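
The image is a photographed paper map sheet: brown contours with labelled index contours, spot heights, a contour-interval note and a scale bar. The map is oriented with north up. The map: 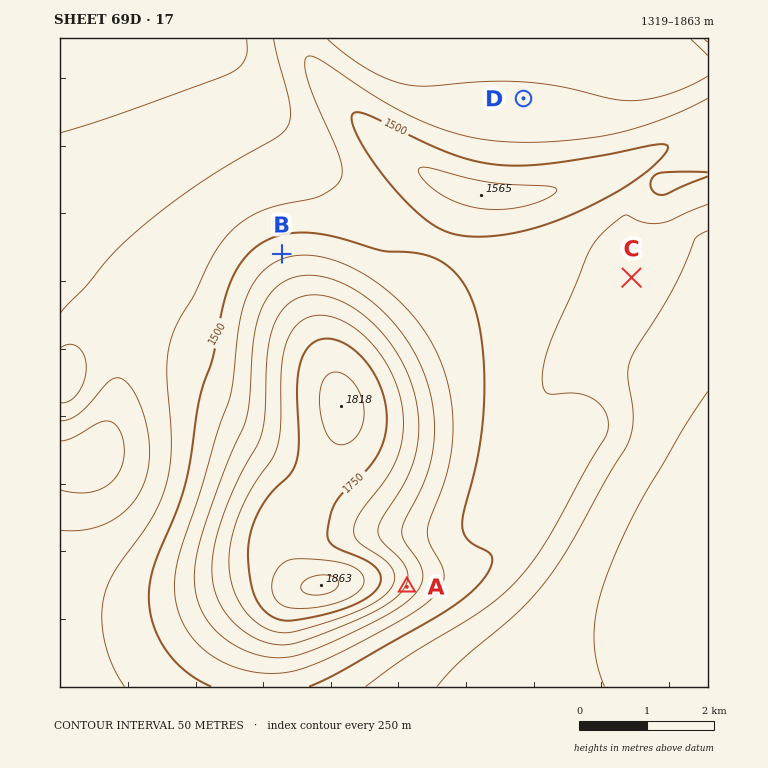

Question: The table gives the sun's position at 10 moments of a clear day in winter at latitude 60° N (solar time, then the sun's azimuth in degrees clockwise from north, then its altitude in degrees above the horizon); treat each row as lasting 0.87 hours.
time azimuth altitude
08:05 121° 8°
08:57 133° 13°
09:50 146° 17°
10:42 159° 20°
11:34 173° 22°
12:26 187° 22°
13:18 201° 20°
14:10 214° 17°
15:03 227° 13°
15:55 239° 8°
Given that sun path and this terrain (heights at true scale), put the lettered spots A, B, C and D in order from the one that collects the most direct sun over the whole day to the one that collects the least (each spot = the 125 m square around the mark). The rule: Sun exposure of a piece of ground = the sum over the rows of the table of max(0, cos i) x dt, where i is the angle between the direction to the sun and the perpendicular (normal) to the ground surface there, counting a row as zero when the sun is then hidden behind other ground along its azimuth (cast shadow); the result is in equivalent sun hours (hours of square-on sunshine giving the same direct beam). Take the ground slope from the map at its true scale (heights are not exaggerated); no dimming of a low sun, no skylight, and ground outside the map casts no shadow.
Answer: A > C > D > B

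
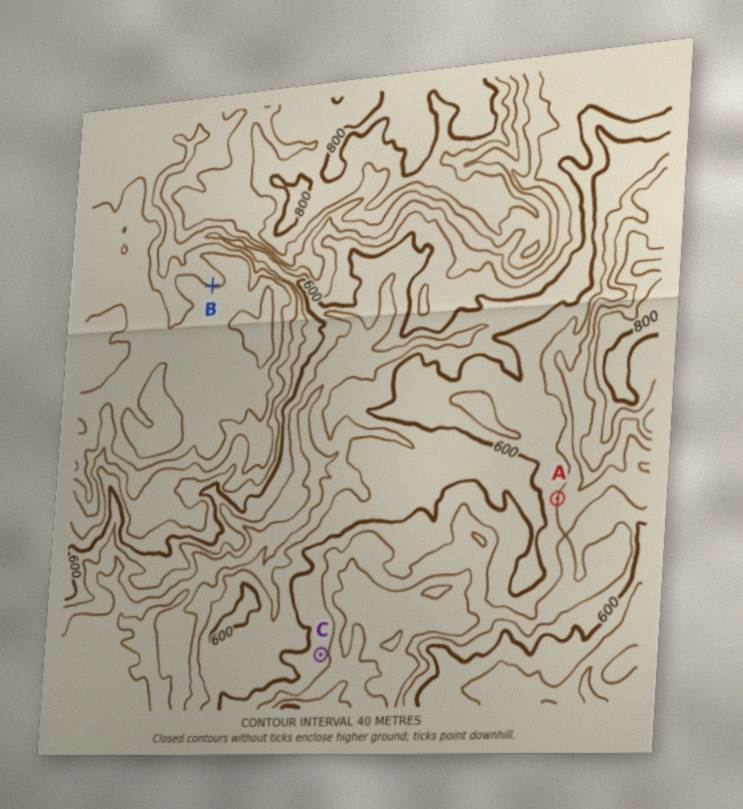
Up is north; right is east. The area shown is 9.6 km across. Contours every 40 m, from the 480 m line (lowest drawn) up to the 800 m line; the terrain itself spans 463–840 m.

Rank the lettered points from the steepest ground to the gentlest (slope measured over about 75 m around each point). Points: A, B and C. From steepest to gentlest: A C B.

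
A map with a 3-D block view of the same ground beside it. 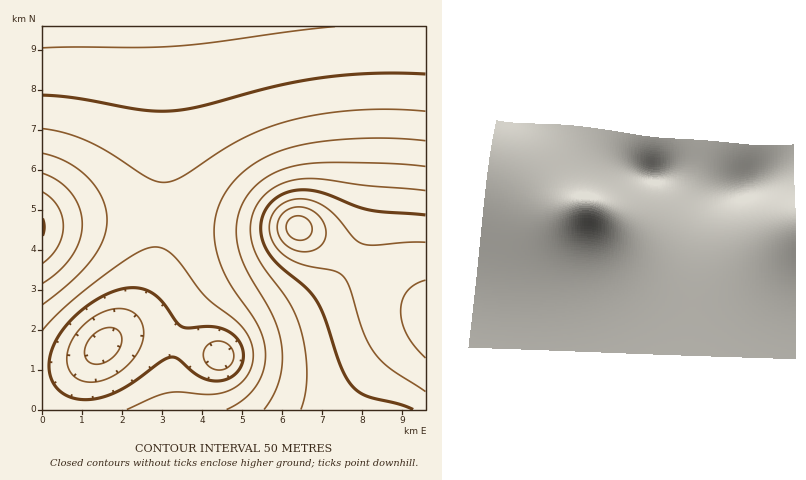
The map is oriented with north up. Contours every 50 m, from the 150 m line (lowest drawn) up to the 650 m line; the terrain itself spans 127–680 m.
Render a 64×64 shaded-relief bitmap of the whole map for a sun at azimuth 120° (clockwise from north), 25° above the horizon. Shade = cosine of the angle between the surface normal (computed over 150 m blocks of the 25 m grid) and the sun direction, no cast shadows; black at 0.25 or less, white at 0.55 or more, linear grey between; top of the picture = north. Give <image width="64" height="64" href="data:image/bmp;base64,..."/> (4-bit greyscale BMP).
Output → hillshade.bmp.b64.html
<image width="64" height="64" href="data:image/bmp;base64,Qk12CAAAAAAAAHYAAAAoAAAAQAAAAEAAAAABAAQAAAAAAAAIAAATCwAAEwsAABAAAAAAAAAAAAAAABEREQAiIiIAMzMzAERERABVVVUAZmZmAHd3dwCIiIgAmZmZAKqqqgC7u7sAzMzMAN3d3QDu7u4A////AJmId2ZlVVVWZmZ3d3ZmVVVEVVVWZmZ3d4iJmZqqqZmYmZiHdmVVVVVmZnd3d2ZVREREVVVmZnd3iIiZmZmZmYiqmYd2VVRFVVZmd3d3ZlVDMzREVVZmZ3d4iImZmZmZiKqpmHZVRERFVWZ3d3d2VDMiM0RFVmZnd3iIiZmZmZmIu6qYdlVERERVZnd4iHZUIhEiNEVVZmZ3d4iIiZmZmIi7u6mHZUMzREVmd4iIh2QhABIzRFVmZnd3iIiIiZiIiMzMuphlQzM0RVZ3iZmYdCAAASNEVWZmd3d4iIiIiIiI3dzLqXZUMzNFVneJq7qWMAABI0RVZmZnd3eIiIiIiIjd3dy6l1QzM0VWeJq7zLhSAAEjRFVWZmd3d3eIiIiIiN3u7duoZUMzRVZ4mrzdynMREiNEVWZmZ3d3d3iIiIiI7u7+7bqGVERFVniavN3bhTIiNEVVZmZmd3d3d3iIiIju7//+y5dlREVWeJq83duXVDNERVVmZmZ3d3d3d3iIiO7v//7cqXZVVWZ4iavMy5hlREVVVmZmZnd3d3d3d4iI7u///+3Kh2ZmZniJqru6mHZVVVVmZmZmd3d3d3d3d4ju7///7suod2ZneImaqqqYdmZVZmZmZmd3d3d3d3d3iN7v///+3KmId3d4iJmZmYh3ZmZmZmZmd3d3d3d3d3d33u7//+7cupiHd3iIiZmYiHdmZmZmZnd3d3d3d3d3d3fe7u//7tzLqYiIiIiIiIiHd2ZmZmZ3d3d3d3d3d3d3d93u7u7u3cuqmIiIiIiIiHd3ZmZmd3d3d3d3d3d3d3d33e7u7u7dy7qZiIiIiIiHd3dmZmd3d3d3d3d3d3d3d3fd7u7u7d3LuqmYiIiIh3d3dmZmZ3d4iIiIh3d3d3d3d93u7u7d3Mu6qZmIiIh3d3dmZmZnd4iIiIiIh3d3d3d33u7u7t3cy7qqmYiIh3d3dmZmZmd4iZmZmIiId3d3d3fu7u7t3dzLuqqZmIiHd3dmZmZmZ3iZqqqZmIiHd3d3d+7u7u3dzMu6qpmYiId3dmZlVVZneJq7uqmZiId3d3d37u7u3d3My7qqmZiIh3d2ZlVVVVZ5q8zLupmIiHd3d3fu7u7d3My7uqqZmIiHd2ZlVUREVXms3dy7qZiId3d3d97u7d3czLu6qpmYiId3ZmVUQzM0aLzu7cupmIh3d3d33d7d3czMu7qqmZiId3dmVUQyISNXre7ty6mYiHd3d3fd3d3dzMu7qqmZmIh3dmZVQyEQATac7u3LqZiId3d3d83d3dzMu7uqqZmYiHd2ZVRDIQAAFHvd3cupmIh3d3d3zMzMzMu7uqqpmZiId3ZlVDMQAAACWLzMuqmYiHd3d3e7zMzMu7uqqpmZiIh3dmVUMhAAAAA2mruqmYiHd3d3d6u7u7u7u6qqmZmIiHd2ZVQzIAAAACV4mZmYiHd3d3d3qru7u7uqqqmZmYiId3ZlVEMhAAAAJGeIiIiHd3d3d3eaqqu7qqqqqZmYiIh3dmZUQyIQAAEkVneIiHd3d3d3d5maqqqqqqqZmZiIiHd2ZlVEMiEREjRWZ3d3d3d3d3d3iZmqqqqqmZmZmIiId3ZmVUQzIiIiNFVmd3d3d3d3d3eImZmaqpmZmZmIiIh3d2ZlVEQzMzNEVWZnd3d3d3d3d4iJmZmZmZmZmYiIiHd3ZmVVREQzREVVZmZ3d3d3d3d3iIiZmZmZmZmYiIiId3d2ZlVVREREVVZmZnd3d3d3d3d4iImZmZmZmYiIiIh3d3ZmZVVVVVVVVmZmZ3d3d3d3d3iIiJmZmZmYiIiIiHd3d2ZmZVVVVVVmZmZnd3d3d3d3eIiIiJmZmYiIiIiId3d3dmZmZlVWZmZmZmd3d3d3d3d4iIiIiIiIiIiIiIh3d3d3ZmZmZmZmZmZmd3d3d3d3d3eIiIiIiIiIiIiIiId3d3d2ZmZmZmZmZmd3d3d3d3d3d4iIiIiIiIiIiIiIh3d3d3dmZmZmZmZmd3d3d3d3d3d3iIiIiIiIiIiIiIiHd3d3d3d2ZmZmZ3d3d3d3d3d3d3iIiIiIiIiIiIiIiIh3d3d3d3d3d3d3d3d3d3d3d3d3eIiIiIiIiIiIiIiIiHd3d3d3d3d3d3d3d3d3d3d3d3d4iIiIiIiIiIiIiIiIh3d3d3d3d3d3d3d3d3d3d3d3d4iIiIiIiIiIiIiIiIiId3d3d3d3d3d3d3d3d3d3d3d3iIiIiIiIiIiIiIiIiIh3d3d3d3d3d3d3d3d3d3d3d3iIiIiIiIiIiIiIiIiIiId3d3d3d3d3d3d3d3d3d3d3iIiIiIiIiIiIiIiIiIiIiId3d3d3d3d3d3d3d3d3d4iIiIiIiIiIiIiIiIiIiIiIiHd3d3d3d3d3d3d3d3d4iIiIiIiIiIiIiIiIiIiIiIiIiHd3d3d3d3d3d3d3eIiIiIiIiIiIiIiIiIiIiIiIiIiIiHd3d3d3d3d3d4iIiIiIiIiIiIiIiIiIiIiIiIiIiIiIiId3d3d3d4iIiIiIiIiIiIiIiIiIiIiIiIiIiIiIiIiIiIiIiIiIiIiIiIiIiIiIiIiIiIiIiIiIiIiIiIiIiIiIiIiIiIiIiIiIiIiIiIiIiIiIiIiIiIiIiIiIiIiIiIiIiIiIiIiIiIiIiIiIiIiIiIiIiIiIiIiIiIiIiIiIiIiIiIiIiIiIiIiIiIiIiIiIiIiIiIiIiIiIiIiIiIiIiIiIiIiIiIiIiIiI"/>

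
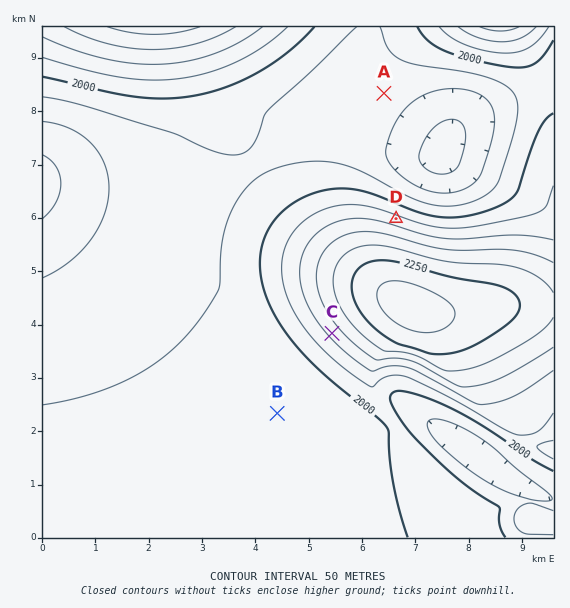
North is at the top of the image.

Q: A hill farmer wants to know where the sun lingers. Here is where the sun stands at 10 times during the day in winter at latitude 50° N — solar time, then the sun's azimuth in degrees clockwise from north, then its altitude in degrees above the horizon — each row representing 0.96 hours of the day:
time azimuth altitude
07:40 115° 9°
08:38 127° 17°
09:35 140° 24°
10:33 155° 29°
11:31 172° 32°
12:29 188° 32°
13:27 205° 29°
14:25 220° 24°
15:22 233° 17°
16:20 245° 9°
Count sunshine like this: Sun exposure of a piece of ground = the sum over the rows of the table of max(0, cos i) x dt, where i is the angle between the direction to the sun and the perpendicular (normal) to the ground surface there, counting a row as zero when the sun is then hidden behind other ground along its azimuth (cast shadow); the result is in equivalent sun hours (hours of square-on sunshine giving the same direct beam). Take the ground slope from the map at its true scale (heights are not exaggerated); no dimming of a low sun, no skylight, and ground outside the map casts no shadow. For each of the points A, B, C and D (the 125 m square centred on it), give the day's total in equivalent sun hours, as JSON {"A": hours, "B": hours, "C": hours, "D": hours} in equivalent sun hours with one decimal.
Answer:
{"A": 3.8, "B": 3.6, "C": 4.4, "D": 2.0}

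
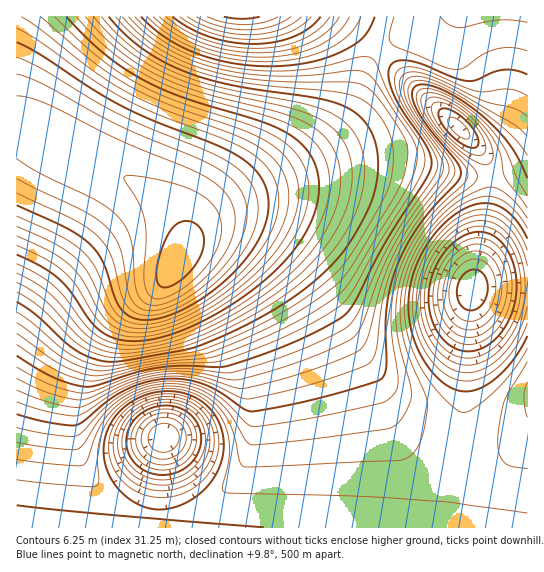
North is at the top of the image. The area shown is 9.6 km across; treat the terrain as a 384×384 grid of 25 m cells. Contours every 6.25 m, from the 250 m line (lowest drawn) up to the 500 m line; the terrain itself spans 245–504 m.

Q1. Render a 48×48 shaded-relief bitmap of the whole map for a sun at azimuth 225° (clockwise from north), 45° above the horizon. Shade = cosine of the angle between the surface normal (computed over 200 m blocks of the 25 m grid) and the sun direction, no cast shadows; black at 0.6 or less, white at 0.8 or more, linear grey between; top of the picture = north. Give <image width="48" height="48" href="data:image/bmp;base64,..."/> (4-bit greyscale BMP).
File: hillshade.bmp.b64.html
<image width="48" height="48" href="data:image/bmp;base64,Qk32BAAAAAAAAHYAAAAoAAAAMAAAADAAAAABAAQAAAAAAIAEAAATCwAAEwsAABAAAAAAAAAAAAAAABEREQAiIiIAMzMzAERERABVVVUAZmZmAHd3dwCIiIgAmZmZAKqqqgC7u7sAzMzMAN3d3QDu7u4A////AIiIiIiIiIiIiIiIiIiIiIiIiIiIiIiIiImZiIiIiIiIiIiIiIiIiIiIiIiIiIiIiJmZmZmId3d3iIiIiIiIiIiIiIiIiIiIiJmZmZiHZmZneIiIiIiIiIiIiIiIiIiIiJmZmYh2VVVneImZiIiIiIiIiIiIiIiIiJmZmYdlVVVniJmZmYiIiIiIiIiIiIiIiJmZmYdlRVZ4iZmZmZmIiIiIiIiIiIiIiJmZmYZlVWeJmqqpmZmYiIiIiIiIiIiIiJmZmYdlZniaq7upmZmZiIiIiIiIiIiIiJmZmYd2Z4mrvMu6mZmZmIiIiIiIiIiIiZmZmYh3iJq8zMy6mZmZmYiIiIiIiIiImZqqqpmImavM3cy6mZmZmYiIiId3d4iImaqqqqmZmrzN3cypmZmZmZiIiHd3d3iIiaqqqqqqq7zd3cupmZmZmZiIh3ZmZneIiaqqqqqqu8zMzLqZmZmZmZiIh2ZmZnd4iaqqq7u7u7zMu6mZmZmZmZiIdmVVVmd4iaqqq7u7u7u7qpmZmZmZmYiHdlVVVmd4iaqqq7u7u7uqqZmZmZmZmYiHZlVVVmeImaqqq7u7u7qqqZmZmZmZmIh3ZVVVVmeImaqqq7u7u7qqmZmZmZmZiIh3ZVVVVneJmqqqqqu7u6qpmZmZmZmYiIh3ZVVVZniZqqqqqqqqqqmZmZmZmYiIiIh3ZVVVZ3iaqqqqqqqqqpmZiIiIiIiIiId3ZlVWZ4maq6qqqqqqqZmIiIiIiIiIiId3ZlVmd4mqu6qqqqqqmZmIiIiIiIiIiId3ZmZmeJmru6qqqqqpmZmIiIiIiIiIiId3dmZneJqru6qqqqqpmZiIiHd3d3iIiId3d2Z3iJq7u6qqqqqZmZiIh3d3d3d3eId3d3d3iZq7u6qqqpmZmZiIh3d3d3d3d3d3d3d4iZq7u6qqmZmZmYiIh3d3d3d3d3d3d3d4iZqru6mZmZmZmIiId3d3d3d3d3d3d3d4iZqqu5mZmZmZiIiHd3d3d3d3d3d3d3d4iJmaqpmZmZmIiIh3d3d3d3d3d3d3d3d3d3iJqpmZmIiIiId3d3dmZmZ3d3d3d3d3ZmeJqpmYiIiId3d3d2ZmZmZmd3d3d3dlQ0aKqpmIiIh3d3d2ZmZmZmZmZ3d3d3ZCE1irqoiIiHd3d3ZmZmZmZmZmZ3d3d2QQJYvLqoiId3d3ZmZmZmZmZmZmZ3d3dkIBSL3LqYiHd3dmZmZmZlZmZmZmZnd3ZSEli93KmYh3d3ZmZmVVVVVVVmZmZ3d3VCJYzuypmXd3dmZmZVVVVVVVVWZmZ3d2VEac7sqZmXd3ZmZlVVVVVVVVVVZmZ3d2VWm93KmZmXd2ZmZVVVVURERVVVZmZ3d2Z5vMupiJmXd2ZmVVVVRERERFVVZmd3d3eKu6mIiJmXdmZmVVVERERERFVWZnd3d4iZqZiIiImXdmZlVVVERERERVVmZ3d4iIiZmIiIiImXZmZlVVREREREVVZmd3iIiIiIiIiIiIiXZmZlVVREREREVWZnd4iIiIiIiIiIiIiA=="/>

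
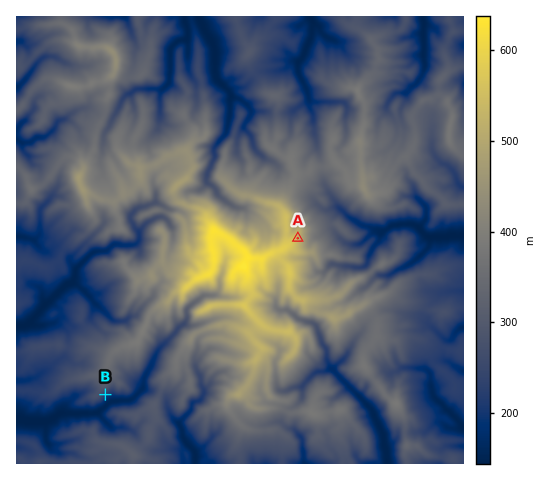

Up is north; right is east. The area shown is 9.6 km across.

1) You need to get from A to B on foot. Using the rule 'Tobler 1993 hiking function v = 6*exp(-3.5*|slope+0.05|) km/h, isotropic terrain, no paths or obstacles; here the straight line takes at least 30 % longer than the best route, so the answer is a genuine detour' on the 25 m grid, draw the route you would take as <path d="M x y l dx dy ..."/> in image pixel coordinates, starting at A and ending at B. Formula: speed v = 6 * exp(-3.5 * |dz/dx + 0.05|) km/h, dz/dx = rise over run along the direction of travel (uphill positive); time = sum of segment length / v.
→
<path d="M298 238l-4 7-8 8-5 3-2 2-5 2-3 4-2 5 0 2-4 7-6 2-3 4-5 9-12 6-12 0-3-1-18 0-12 6-5 4-1 3 0 2-2 1 0 2-1 3-2 1-7 3-3 7-5 5-9 5-1 1-3 5-2 2-13 26-7 7-1 2 0 6-1 2-4 2-9 0-5-2-1 0-7 4"/>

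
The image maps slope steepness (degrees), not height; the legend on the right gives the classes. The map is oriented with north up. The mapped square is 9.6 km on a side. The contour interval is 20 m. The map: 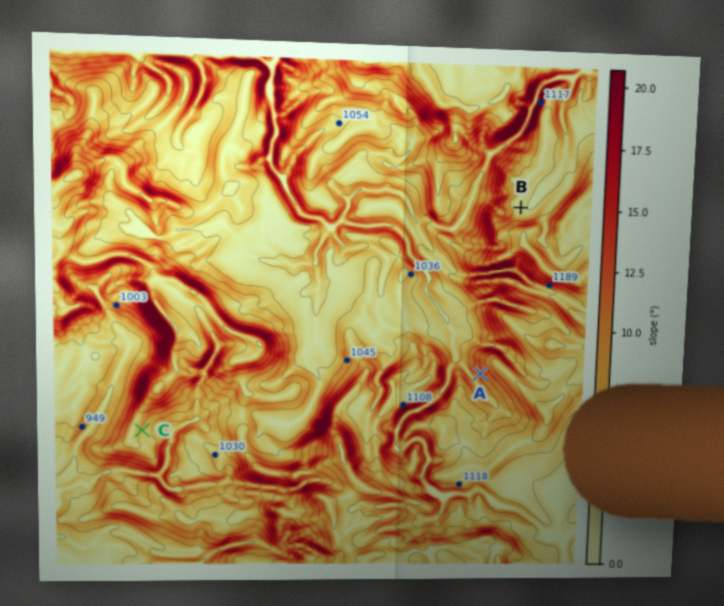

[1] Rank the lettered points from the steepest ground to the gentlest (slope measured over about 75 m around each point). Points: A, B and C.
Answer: A C B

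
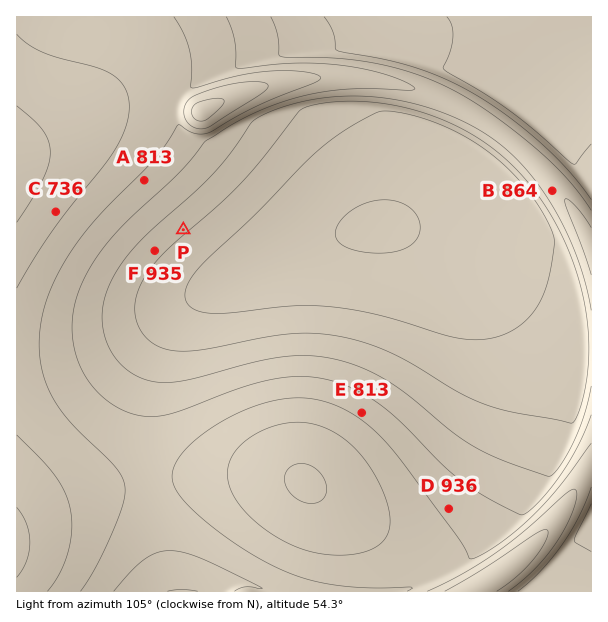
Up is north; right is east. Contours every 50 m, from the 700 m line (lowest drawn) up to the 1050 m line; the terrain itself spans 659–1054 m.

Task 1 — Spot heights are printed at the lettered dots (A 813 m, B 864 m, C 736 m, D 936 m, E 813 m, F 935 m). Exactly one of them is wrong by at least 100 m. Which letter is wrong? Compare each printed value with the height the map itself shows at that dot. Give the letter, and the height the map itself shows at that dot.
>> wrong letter D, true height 811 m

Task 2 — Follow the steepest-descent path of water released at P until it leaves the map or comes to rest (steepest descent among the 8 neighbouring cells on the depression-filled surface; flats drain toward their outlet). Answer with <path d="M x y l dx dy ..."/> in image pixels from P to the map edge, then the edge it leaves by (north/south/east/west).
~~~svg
<path d="M183 230l-84-84-76 0-2 1-4 0"/>
exit: west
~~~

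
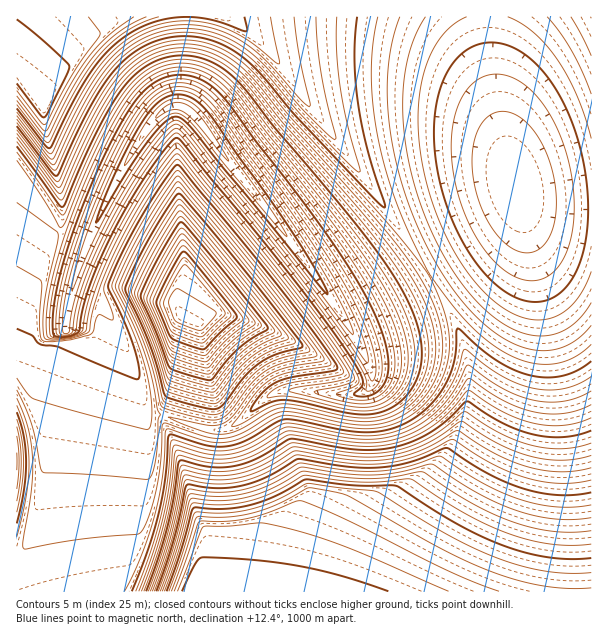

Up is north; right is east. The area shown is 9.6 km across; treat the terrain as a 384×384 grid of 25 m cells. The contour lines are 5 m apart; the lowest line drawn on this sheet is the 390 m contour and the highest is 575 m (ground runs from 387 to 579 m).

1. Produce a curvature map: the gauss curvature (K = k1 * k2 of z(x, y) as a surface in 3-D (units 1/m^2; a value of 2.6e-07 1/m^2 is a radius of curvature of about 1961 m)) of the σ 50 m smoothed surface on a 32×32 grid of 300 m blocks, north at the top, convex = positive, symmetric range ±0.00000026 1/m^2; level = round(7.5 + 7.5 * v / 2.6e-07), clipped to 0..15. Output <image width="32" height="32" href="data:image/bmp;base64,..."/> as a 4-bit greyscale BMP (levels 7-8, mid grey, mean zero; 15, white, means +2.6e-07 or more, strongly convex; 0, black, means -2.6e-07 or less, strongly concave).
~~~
<image width="32" height="32" href="data:image/bmp;base64,Qk12AgAAAAAAAHYAAAAoAAAAIAAAACAAAAABAAQAAAAAAAACAAATCwAAEwsAABAAAAAAAAAAAAAAABEREQAiIiIAMzMzAERERABVVVUAZmZmAHd3dwCIiIgAmZmZAKqqqgC7u7sAzMzMAN3d3QDu7u4A////AHd3d4h3h3eIh3d3d3d3d3d3d3eId3d3eHd3d3d3d3d3d3d3iId4d3d3d3d3d3d3d3d3d4iHh3eHd3d3d3d3d3d3d3d4iId3d4iHd3d3d3d3d3d3eId3d3eHd3h3d3d3d3d3d3iHd3iIh3d3eHd3d3d3d3d4d3eIiHd3iHeHd3d3d3d3eHeIiIh3d4iHd3eIiHd3d3dnd3eId3iIiHd4iIh3d3eHd4h3d3iIiIh3iIiId3d3iHiIiIh3h4d4d4iIiHd3d4h4h4iHiIiHeHeIiIh2Z3iIeHiId4h4d3h3iIiIdvZoiIiHd3iHiHd3eIiIiHeHiIiIiHeIh4d3d3iIiIh3h3d4iIiIiHh3d3d4iIiId4d3d4iIiIeId3d3iIiIiHd4d3eIiIiHh3d3eIiIiIh3eHd3iIiIeHd3d3iIiIiIeHh3d4iIh4h3d3eIiIiIiIh3h3eHiHeHd3d3iIiIiIiHd4d3h3d4d3d3eIiIiIiIh3d4d4h4d3d3d3iIiIiIiIh3eHeIh3d3d3d4iIiIiIiId3eHiHh3d3d3eIiIiIiIeXd3iHeHd3iId3iIiIiIiHh3d3iIh3d4h3d3iIiIiIiHd3eIiId3d3d3d4iIiIiHh3d3iIiId3d3d3eIiIiIh3d3d4iIiHd3d3d3eIiIiHd3d3d3d3d3d3d3d3iIiId3"/>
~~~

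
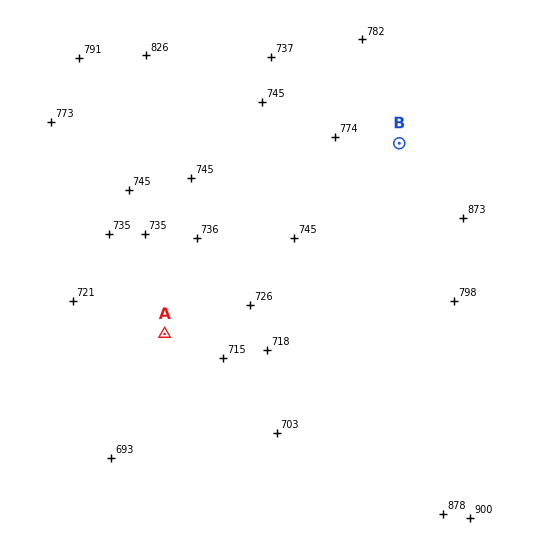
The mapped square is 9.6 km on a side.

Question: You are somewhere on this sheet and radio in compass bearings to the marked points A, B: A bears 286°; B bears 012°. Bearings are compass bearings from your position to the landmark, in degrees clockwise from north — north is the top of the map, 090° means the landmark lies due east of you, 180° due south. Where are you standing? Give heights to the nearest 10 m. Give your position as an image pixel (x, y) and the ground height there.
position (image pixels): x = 348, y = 386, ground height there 720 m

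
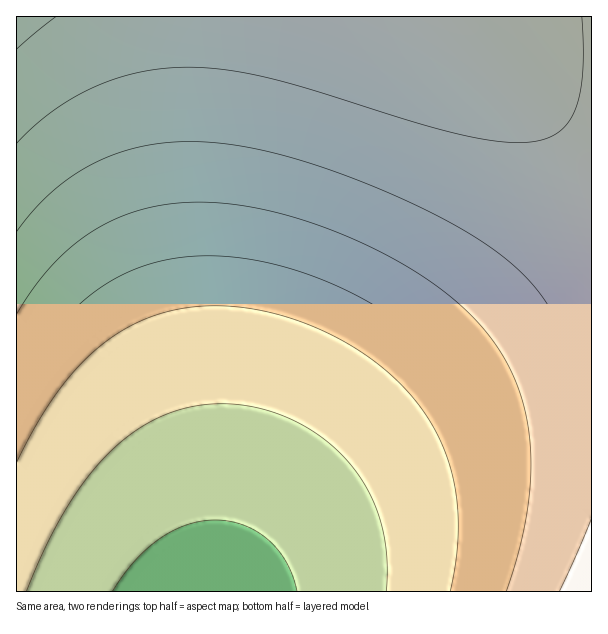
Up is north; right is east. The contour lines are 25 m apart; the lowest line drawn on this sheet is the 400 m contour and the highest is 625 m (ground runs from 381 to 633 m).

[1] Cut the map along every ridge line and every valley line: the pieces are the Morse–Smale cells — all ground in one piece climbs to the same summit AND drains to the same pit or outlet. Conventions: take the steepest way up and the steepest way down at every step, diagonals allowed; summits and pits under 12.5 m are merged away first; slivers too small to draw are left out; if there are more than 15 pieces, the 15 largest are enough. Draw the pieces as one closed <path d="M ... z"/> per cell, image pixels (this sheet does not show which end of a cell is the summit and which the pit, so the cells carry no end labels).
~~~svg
<path d="M591 16l-575 1 1 575 214 0 25-29 43-40 54-41 52-32 51-28 54-22 53-14 29-2z"/><path d="M591 385l-28 1-53 14-54 22-51 28-52 32-54 41-43 40-24 28 359 1z"/>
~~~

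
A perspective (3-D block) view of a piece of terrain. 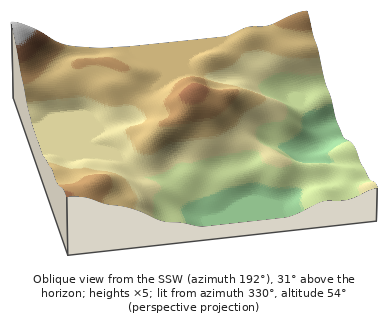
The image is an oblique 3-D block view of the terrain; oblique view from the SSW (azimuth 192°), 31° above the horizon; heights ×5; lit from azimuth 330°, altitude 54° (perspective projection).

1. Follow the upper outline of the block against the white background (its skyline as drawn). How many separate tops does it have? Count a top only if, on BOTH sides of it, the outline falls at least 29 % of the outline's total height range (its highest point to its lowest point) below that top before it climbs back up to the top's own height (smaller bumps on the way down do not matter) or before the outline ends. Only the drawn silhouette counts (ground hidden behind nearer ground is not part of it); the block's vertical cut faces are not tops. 0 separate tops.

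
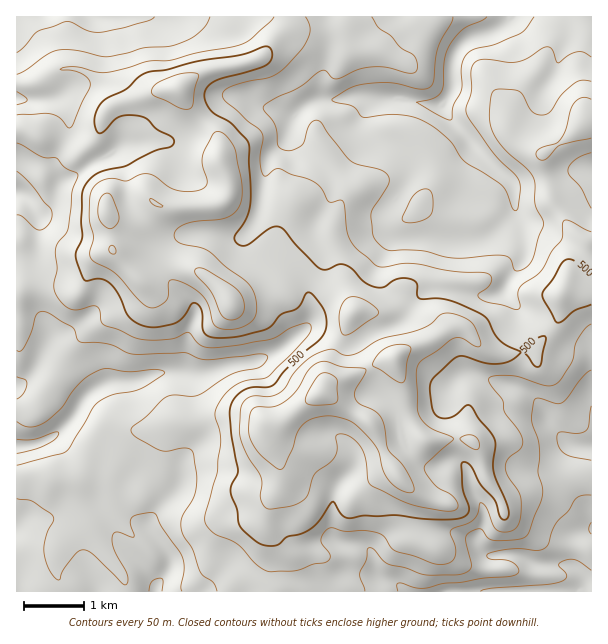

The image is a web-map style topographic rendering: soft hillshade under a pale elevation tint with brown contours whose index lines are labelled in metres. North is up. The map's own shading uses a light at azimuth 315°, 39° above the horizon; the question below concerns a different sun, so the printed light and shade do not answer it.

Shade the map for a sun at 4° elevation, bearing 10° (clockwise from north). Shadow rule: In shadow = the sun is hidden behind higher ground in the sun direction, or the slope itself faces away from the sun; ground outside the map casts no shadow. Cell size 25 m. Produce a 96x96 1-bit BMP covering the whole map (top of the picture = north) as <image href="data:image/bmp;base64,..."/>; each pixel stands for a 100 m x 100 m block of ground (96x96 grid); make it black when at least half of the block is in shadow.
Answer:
<image width="96" height="96" href="data:image/bmp;base64,Qk2+BAAAAAAAAD4AAAAoAAAAYAAAAGAAAAABAAEAAAAAAIAEAAATCwAAEwsAAAIAAAAAAAAA////AAAAAAAAAAP///8///////4AAAP///////////8AAAP//////////wcAAAf//////////48AAAf+f//////f//8AAA7+f//P//////8AAAz+//////////4AAAD//////////4AAAAH//////////gAAAAH/////////+AAAAAHgf7//////+AIAAA+AD7//////8B7AAA4AD///////wAf4AB4AD/4f///vgAf8AA4AD/4f//4PAAd+AAAMD/3///AfAAceAAA+D/n//8AfAAcAAAA+D+H//4A+AAYAAAA/D+H//wA8AAAAAAA/H/H//gA8AAAAAAA/H/H//Bx8AAAAAAA/n+H/+D/8MADAAAA/n+H/8D/4eAD4wQA/n8H/8D/4cAD/44A//8H/+D/wAH///8A//4P/8AAAAf////A//wP/8AAAA/7///g/8AP/4AAAB/j///x/8AP/wAAAD/AH//7/4AH/AAAAD/AD////4AH+BgAAH/gB////8AD8BwAB//4B////8AAwD4fH//6B////+AAAD4////+B/////AAAH5/////B/////wAAHx/////D/////8AAHz///w/H/////+AADz///APP//////AABD//8AGP//////wAAD/+AAYf//////wAAB/8AA4f//////4BAAP4AB4f//////+DgADwAD4f///////DwABgAD8f///////j8AAAAH8f/////x/x+AAAAP8//////B/wAAAAAf8///+f4A/wAAAAD/8///4fwABgAAAAD/4eP/4/wAAAAAAEAAAAP/w/gAAAAAAOAAAAP/A/AAAAAAAAAAAAf+A+AAAAAAAAAAAA/8AwAAAAAAAAAAAA/8AAAAAAAAAAAAAA/4AAAAAAAAAAAAAABgAAAAAAAAAAAAAADAAB8AAAAAAAAAAAHgH/+AAAAAAAAAAAHgH/+AAAAAAAAAAAPwP/+AAAAAAAA4AAHwP//AAAAAAAD8B4DgP//AAAAAAAH8D4AAP//AAAAAAAP4D8EAAAOAAAAAAAP4D5AAAAAAAAAAAAfgD7gAAAAAAAAAAAfgD7gAAAgAAAAAAA/gT7wAABwAAAAAAB/x774AABwAAAAAAD/77/8AABwAAAAAAD//79/AAAgAAAAAAH///8HgDgAAAAAAAP/n/8D4PgAAAAAAAf8D/4B//wAAAAAAAfwB/gA//4AAAAAAA/gA/AAP/8AAAAAAA/AAcAAP/8AAAAAAB+AAAAAP/8AcAAAAB8AAAAAP/8D/4Af/B4AAAAAH/4f/8P//wAAAD4AB/4//////4AAAD8AAfx//////4AAAD+AADD//////4AAAD/gAAD//////wwAAABwAAB//////AwAAAAAAAA///n/8AAAAAAAAAAD//j/wEAAAAAAAAAAGfB/AGAAAAAAAAAAACAAAHAAAAAAAAAAAAAAAPgAAAAAAAAAAAAAAHwAAAAAAAAAAAAAAH8AAAAAAAAAAAAAAH+AAAAAAAAAAAAAAD/AAAAAAAAAAAAAAAfAAA="/>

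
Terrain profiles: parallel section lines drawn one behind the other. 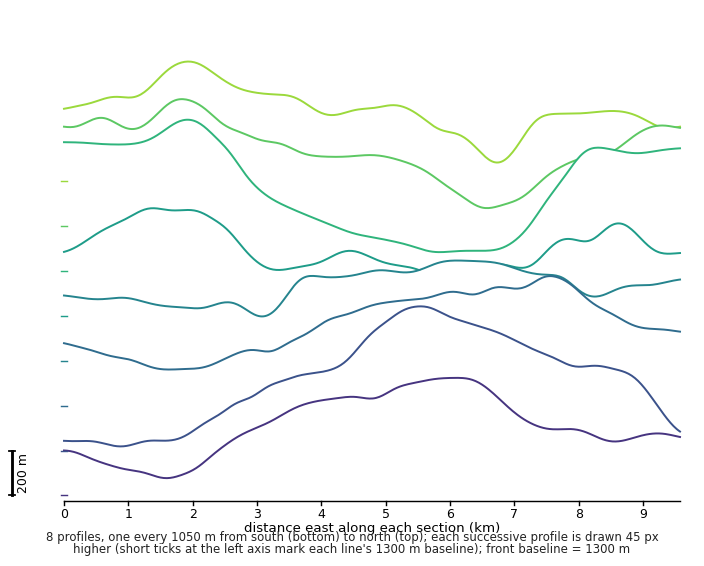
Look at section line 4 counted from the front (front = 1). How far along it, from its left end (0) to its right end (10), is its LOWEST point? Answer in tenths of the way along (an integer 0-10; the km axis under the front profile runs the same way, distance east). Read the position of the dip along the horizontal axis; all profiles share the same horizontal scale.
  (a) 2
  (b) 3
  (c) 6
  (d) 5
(b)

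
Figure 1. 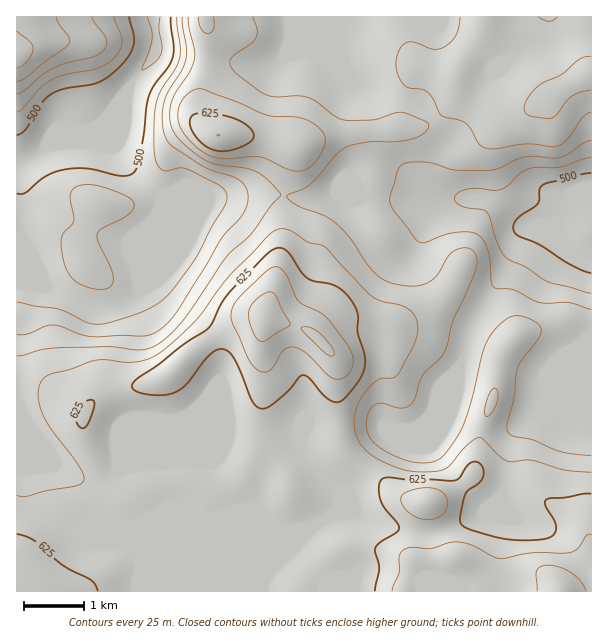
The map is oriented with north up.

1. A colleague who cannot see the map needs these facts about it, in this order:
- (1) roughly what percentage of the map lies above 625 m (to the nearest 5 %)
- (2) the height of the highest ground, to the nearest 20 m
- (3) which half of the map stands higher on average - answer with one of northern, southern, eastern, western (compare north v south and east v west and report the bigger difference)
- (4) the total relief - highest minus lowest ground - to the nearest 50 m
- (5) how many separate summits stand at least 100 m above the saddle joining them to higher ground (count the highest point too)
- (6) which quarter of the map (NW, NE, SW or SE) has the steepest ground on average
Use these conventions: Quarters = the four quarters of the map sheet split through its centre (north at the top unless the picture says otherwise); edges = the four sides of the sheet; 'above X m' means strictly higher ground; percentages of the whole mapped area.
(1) About 15 % of the map lies above 625 m.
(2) The highest point reaches roughly 700 m.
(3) Taken as a whole, the southern half is higher than the northern.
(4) The total relief is about 250 m.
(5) Counting only tops that stand 100 m proud, the map has 2 summits.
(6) The north-west quarter is the steepest part of the map.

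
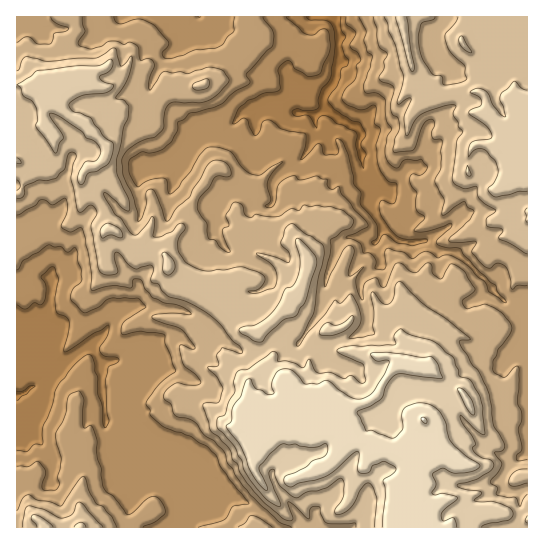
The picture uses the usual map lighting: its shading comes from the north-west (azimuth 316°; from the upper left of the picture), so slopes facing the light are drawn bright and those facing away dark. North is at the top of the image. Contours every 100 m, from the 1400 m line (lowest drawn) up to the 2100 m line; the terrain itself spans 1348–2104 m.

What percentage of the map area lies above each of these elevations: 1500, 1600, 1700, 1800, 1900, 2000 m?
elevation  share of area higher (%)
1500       93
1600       74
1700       57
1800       39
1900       19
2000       8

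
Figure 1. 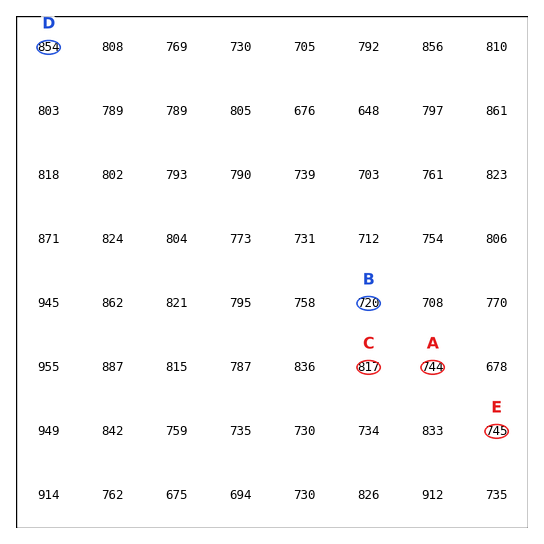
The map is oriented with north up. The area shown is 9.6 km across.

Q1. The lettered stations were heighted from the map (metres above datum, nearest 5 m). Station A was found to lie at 745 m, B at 720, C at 815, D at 855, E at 745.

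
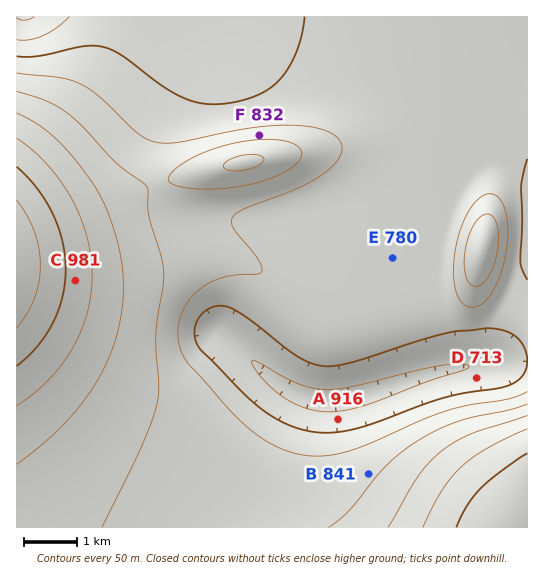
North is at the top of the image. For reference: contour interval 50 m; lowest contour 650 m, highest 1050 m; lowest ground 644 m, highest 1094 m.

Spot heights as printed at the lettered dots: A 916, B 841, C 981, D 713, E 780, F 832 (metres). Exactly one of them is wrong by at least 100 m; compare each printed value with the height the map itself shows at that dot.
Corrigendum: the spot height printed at A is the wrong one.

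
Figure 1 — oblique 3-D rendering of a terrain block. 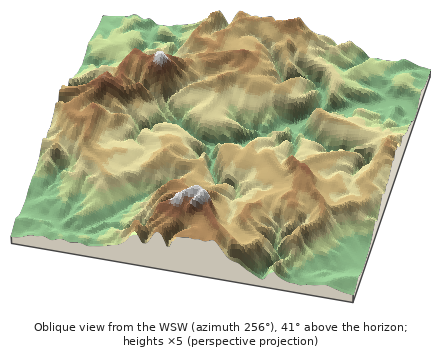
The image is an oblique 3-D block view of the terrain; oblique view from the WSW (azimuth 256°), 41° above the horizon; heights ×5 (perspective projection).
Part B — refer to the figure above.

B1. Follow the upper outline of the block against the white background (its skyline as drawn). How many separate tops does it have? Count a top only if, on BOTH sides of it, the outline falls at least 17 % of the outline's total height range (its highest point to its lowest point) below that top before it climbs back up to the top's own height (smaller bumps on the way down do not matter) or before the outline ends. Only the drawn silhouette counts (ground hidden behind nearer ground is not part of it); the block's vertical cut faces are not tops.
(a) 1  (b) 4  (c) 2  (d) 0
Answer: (a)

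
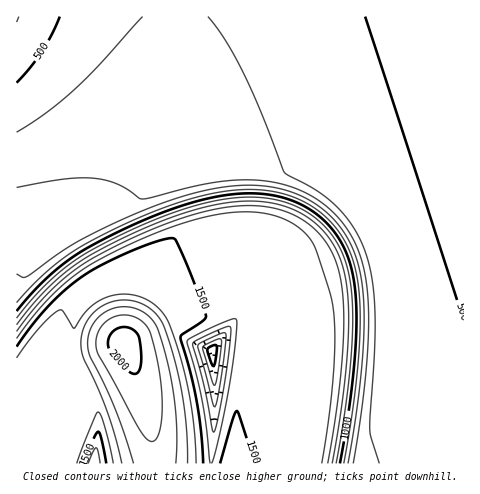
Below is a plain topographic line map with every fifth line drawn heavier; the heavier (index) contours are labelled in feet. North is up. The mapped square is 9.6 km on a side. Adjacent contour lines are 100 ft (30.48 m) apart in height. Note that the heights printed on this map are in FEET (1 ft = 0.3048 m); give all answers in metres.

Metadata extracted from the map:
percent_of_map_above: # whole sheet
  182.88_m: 65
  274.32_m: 41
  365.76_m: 37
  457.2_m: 17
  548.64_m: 5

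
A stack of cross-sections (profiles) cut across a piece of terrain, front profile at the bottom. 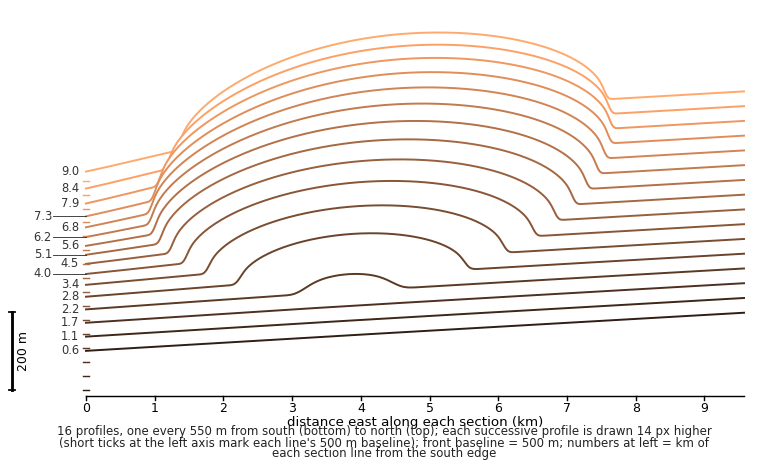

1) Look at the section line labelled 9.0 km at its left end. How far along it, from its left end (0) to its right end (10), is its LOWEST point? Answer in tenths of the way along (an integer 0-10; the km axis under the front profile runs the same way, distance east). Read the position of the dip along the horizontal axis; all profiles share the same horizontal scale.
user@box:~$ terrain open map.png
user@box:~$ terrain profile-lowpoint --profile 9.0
0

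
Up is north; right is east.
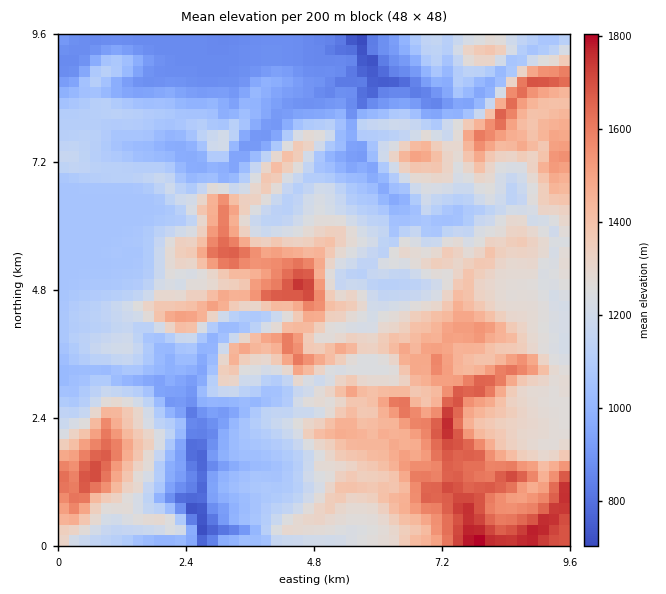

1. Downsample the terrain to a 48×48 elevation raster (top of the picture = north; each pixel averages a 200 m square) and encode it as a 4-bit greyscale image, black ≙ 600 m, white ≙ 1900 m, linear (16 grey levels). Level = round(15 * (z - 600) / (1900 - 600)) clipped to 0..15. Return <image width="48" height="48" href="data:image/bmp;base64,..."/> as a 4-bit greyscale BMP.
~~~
<image width="48" height="48" href="data:image/bmp;base64,Qk32BAAAAAAAAHYAAAAoAAAAMAAAADAAAAABAAQAAAAAAIAEAAATCwAAEwsAABAAAAAAAAAAAAAAABEREQAiIiIAMzMzAERERABVVVUAZmZmAHd3dwCIiIgAmZmZAKqqqgC7u7sAzMzMAN3d3QDu7u4A////AId2ZmVVVUI0VVV3d3d3iIiaqs3u3d3t3ZiHdmd3d0EiNFZ4iIh3eIiZm83d3N3t3aqYd3iIhjEkVVZ3iIiIiImaq83dzMzd3bupiIdmUxI0RVZmeImIiJmru83du7u83bzKmIdlMiJEVVZmZ4mYiZqrzM3dy7q7zczMuohlQzJFVVZmZ3iZmZmrzN3MzMuqzcvNyph2RDJFVVVWZ3iJmZmsy8zMzNy6vLvNy5iGRDI0RVVVZ4iImZq7u8zMu8u5q6q8y6mGVCJEVVVWZ3iZmaq6vMzMupmIiZmry6mXVCI0VVZmd4maqqqqvN3LqYiIiHiay6mHZTM0VWZneZqqqqqrvNy6mYiIiHeKuph2ZTM0VWZ3iJmqmaq7vNypmYiIiGZ4qph2VDNERWZmd3iZmavLq9yqmZiIiGZniIdlNDRVVVVWeIiJmazKms26qYiIiFVmdmZURDVndmVWd4iaqaqpmrzMypiIiFVWZVRERERoh3Zmh3eJiIiKqqu8zKmIiFVVVVVVRURZl3d4qod3d3iaq7qqvMu5iFVmZnZlRVRYqYiay6mYd4iqq6qZmquoh1Znd3dlVVVXqqmsuZmqiJqqqqqqmZmId1Zmd3ZVZ3VVeJq8uYiIiJmaqqqrqqmId1ZmZnZniZdlVWeJqpiHd4iZmqu7upiId1ZmZ3eJqqqHZmZ4mqmId4iJmaqqmYiId1ZmZ3iJmZqqmImpq7mZh3d4iJqZiIiId1ZmZmZ4iJmaqrzMzbmIh2Znd4mYiIiHd1VVVmZnd4iImbvM3bhndmZmZ4mYiIiHeFVVVVZnh3iJqqq83Kh2Z3ZneIiZiIiHeFVVVVVniIm8y7u7y6h3Znd4iYiZmIiHeFVVVVVniZrMzLqqqqmHdmiIiJiImYiIeFVVVVVmiYm8upiYiZmYd2aHd4h4iJmId1VVVVVmZ3i8qHd3eImYd2VnZWZneIiIeFVVVVVWZmirqHZmd4iHdmVVVVVnd4h3eFVVVVVVZnmsqXdmZ3d2ZlVVdlVmZ3d4iFVVVVVVZ3irmYh2Z3dmZVRGdmZnd2aJmVVVVVVmdmaHd4mGZndmVUVXd3d3h2eJqlZmZmZnZVVUVnmXdmZVVFZ4iId4h3eJqmZmZmZmZURURWiZhlVERGeJmYeJh3eKundmZlVVVERmRFaJl1VERXiqqYiamImJu2ZmZVVVREV3VERomHZURXeKqYirqqqpq2ZmZVVVVVZ3ZENGeIdUZmZnh3isu6qaqmZmZmZlVWZVZUREVmZUZnd3ZniavKmaqmZmZmZmVVVUVVRERERTRVZlRFRXnLqZqlVmZlVVVVVURVRDMzNDIzREMzRFasupmUVVVERERERERFREQzMzIjMzM0VUV7y6qkRWVEMzMzMzM0REQzMzMiIjREZVRYzdzDNGZlQzMzMzMzREMzMzIiM0VVZmZWiruzM0VlRDMzMzMzMzMzMzITNEZlaIh1Z4iTMzREMzMzMzMzMzMzMiEzRFZmeJmXZWZ0MzMzMzMzMzMzMzMzMyEzRWZmd3iHZlVg=="/>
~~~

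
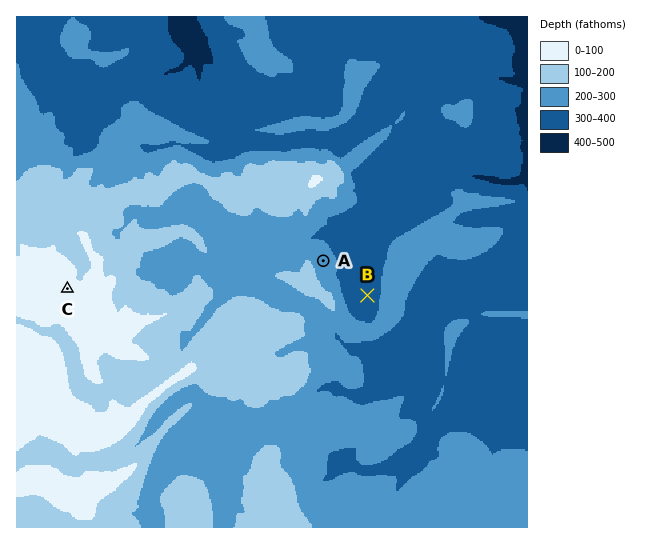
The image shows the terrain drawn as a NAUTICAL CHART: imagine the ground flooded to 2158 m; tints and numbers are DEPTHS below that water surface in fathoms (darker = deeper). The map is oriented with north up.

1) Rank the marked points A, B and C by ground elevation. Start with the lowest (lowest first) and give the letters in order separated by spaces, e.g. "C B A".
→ B A C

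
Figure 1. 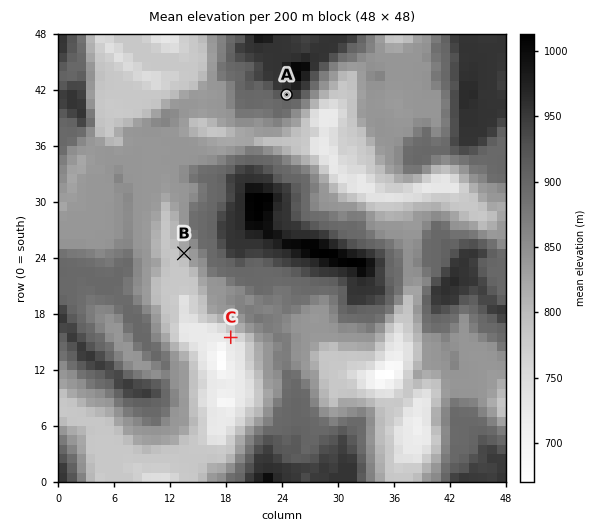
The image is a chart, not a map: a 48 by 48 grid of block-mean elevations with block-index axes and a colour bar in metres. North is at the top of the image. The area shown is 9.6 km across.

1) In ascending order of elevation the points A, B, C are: C B A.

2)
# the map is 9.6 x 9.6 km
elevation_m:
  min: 665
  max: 1015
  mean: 855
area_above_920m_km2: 15.6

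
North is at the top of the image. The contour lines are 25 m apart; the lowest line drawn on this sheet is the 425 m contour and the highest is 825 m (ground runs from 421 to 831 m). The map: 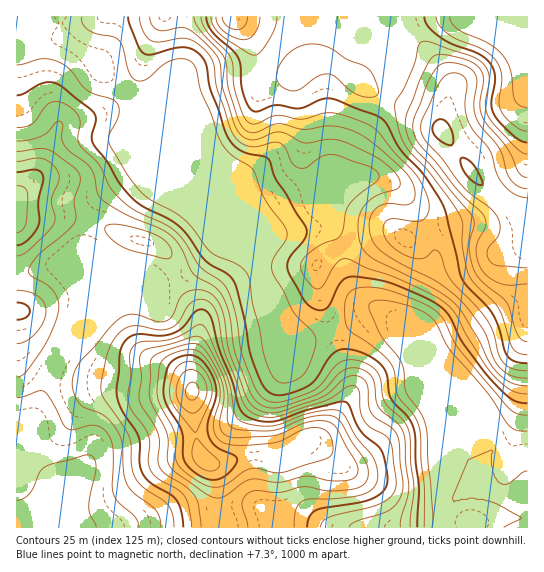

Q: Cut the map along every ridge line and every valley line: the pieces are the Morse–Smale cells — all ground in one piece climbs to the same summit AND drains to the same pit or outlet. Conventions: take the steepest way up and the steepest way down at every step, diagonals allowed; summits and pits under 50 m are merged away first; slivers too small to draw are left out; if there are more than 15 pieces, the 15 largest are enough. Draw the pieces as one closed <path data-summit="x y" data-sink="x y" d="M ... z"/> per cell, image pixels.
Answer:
<path data-summit="193 391" data-sink="527 527" d="M174 140l1 6 36 84 5 17-19 21-8 5-59 22-5 0-12 6-19 22-33 30-13 24-17 48-15 17 0 85 510 1-1-13-61-61-41-100-16-25-18-14-14-4-32 17-41 13-21-24-12-27-6-8-6-19-28-66z"/><path data-summit="442 131" data-sink="527 527" d="M179 16l-118 0-1 10 3 7 10 10 12 6 20 21 4 8 22 18 96 97 28 64 8 25 6 8 12 27 21 24 41-13 32-17 14 4 18 14 16 25 41 100 61 61 2 13 1-311-19-10-37-33-38-54-13-8-58-25-17-15-19-11-20 0-17 14-21 0-7-6-64 4-12 3-31 13 14-16 12-6z"/><path data-summit="17 203" data-sink="527 527" d="M61 29l-6 10-20 4-19 0 0 230 15-1 19-7 13 0 18 21 3 5 0 11-17 40-1 6 26-23 21-24 12-6 5 0 59-22 23-20 4-6 0-4-45-106-40-41-22-18-4-8-20-21-12-6z"/><path data-summit="442 131" data-sink="522 17" d="M527 16l-192 0-48 20-26 33 8 6 21 0 17-14 20 0 19 11 17 15 63 28 11 8 35 51 37 33 18 9z"/><path data-summit="17 310" data-sink="527 527" d="M63 265l-13 0-19 7-15 2 1 167 18-24 13-40 19-32 17-43 0-11-3-5z"/><path data-summit="234 17" data-sink="527 527" d="M233 16l-52 0 0 51-12 6-14 16 43-16 63-4-4-14-10-22z"/><path data-summit="234 17" data-sink="522 17" d="M334 16l-101 1 14 16 10 22 2 8 4 5 24-32z"/><path data-summit="193 391" data-sink="527 527" d="M59 16l-42 0-1 26 19 1 20-4 6-10z"/>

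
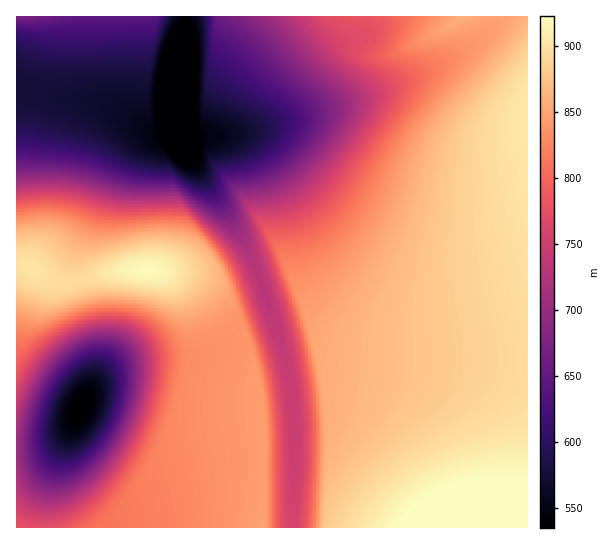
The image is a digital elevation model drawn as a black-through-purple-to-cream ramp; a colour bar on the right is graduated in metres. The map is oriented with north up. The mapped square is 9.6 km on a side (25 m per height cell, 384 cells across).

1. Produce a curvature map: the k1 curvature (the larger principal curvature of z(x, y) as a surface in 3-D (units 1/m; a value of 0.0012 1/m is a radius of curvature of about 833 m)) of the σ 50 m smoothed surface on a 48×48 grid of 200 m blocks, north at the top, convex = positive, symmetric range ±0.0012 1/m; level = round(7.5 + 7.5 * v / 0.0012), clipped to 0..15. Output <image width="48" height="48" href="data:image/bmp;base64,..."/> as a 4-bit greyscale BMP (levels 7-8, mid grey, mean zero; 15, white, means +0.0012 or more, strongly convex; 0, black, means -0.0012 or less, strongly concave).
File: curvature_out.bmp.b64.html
<image width="48" height="48" href="data:image/bmp;base64,Qk32BAAAAAAAAHYAAAAoAAAAMAAAADAAAAABAAQAAAAAAIAEAAATCwAAEwsAABAAAAAAAAAAAAAAABEREQAiIiIAMzMzAERERABVVVUAZmZmAHd3dwCIiIgAmZmZAKqqqgC7u7sAzMzMAN3d3QDu7u4A////AIiImZmYiIiIiIiIj4iI6oiIiIiIiIiIiIiIiZmpiIiIiIiIj4iI2oiIiIiIiIiIiIiIiJmqmIiIiIiIj3d424iIiIiIiIiIiIiIiImaqIiIiIiIj4d324iIiIiIiIiIiIiHeIiaqoiIiIiIj4d3y4iIiIiIiIiIiIh3d3iJqpiIiIiIj4d3y4iIiIiIiIiIiId3d3eJmqiIiIiIj4d3y4iIiIiIiIiIiId3d3d4mqmIiIiIj4h3y4iIiIiIiIiIiId3d3d4maqIiIiIj4h324iIiIiIiIiIiId3d3d3iaqYiIiIj4h324iIiIiIiIiIiIh3d3d3iZqoiIiIn4h36oiIiIiIiIiIiJh3d3d3eJqoiIiIn4h36YiIiIiIiIiIiJh3d3d3eJqpiIiIvoh3+YiIiIiIiIiIiKmHd3d3eJmpiIiI3Ih3+IiIiIiIiIiIiKmHd3d3eImqiIiI+oh4+IiIiIiIiIiIiKmYd3d3eImaiIiI+Ih66IiIiIiIiIiIiKqYd3d3eImaiIiJ+Ih9uIiIiIiIiIiIiKqZh3d3eImZiIiMyId/mIiIiIiIiIiIiIqpiHd3eImZiIiPmHePiIiIiIiIiIiIiImqmIiIiImZiIivd3e9iIiIiIiIiIiIiIiaqZmIiImZiIjrd3f5iIiIiIiIiIiIiIiJqqqZmZmZiIn4d3j4iIiIiIiIiIiIiImZqqqqqZmZiIzYiHzIiIiIiIiIiIiIiJmZmaqqqqmZiJ+YiI+YiIiIiIiIiIiIiJmIiImqqqmZmc2IiL6IiIiIiIiIiIiIiIiIiIiJmZmZmvmIiPmIiIiIiIiIiIiIiJiIiIiIiJmZn7iIiviIiIiIiIiIiIiIiJmZiIiIiJmZzoiIj5iIiIiIiIiIiIiIiJmZmYiIiZmZ+YiI3YiIiIiIiIiIiIiIiImZmZiIiIiduIiK+IiIiIiIiIiIiIiIiIiIiIiIiIifiIifmIiIiIiIiIiIiIiIiIiIiIiIiHe8eIj6iIiIiIiIiIiIiIiIiIiIiIh3d3fYd464iIiIiIiIiIiIiIiIiIiIiIiHd3jXd7x3d4iIiIiIiIiIiIiIiIiIiIiId3mnedh3d3eIiIiIiIiIiIiIiIiIiIiId3x3fJd3d3d3iIiIiIiIiIiIiIiIiIiIh4xnfYd3d3d3d4iIiIiIiIiIiIiIiIiIiLp3jXd3d3d3d4iIiIiIiIiIiIiIiIiIiOh3jod3d3d3d4iIiIiIiIiIiIiIiIiIiPd3j4iHd3d3d4iIiIiIiIiIiIiIiHd3iPd3j5iIiHd3d4iIiIiIiIiIiIiIiHd3ePd3fqiIiIiHeIiIiIiIiIiIiIiIiId3ePd3fMiIiIiIiIiIiIiIiIiIiIiIiId3ePh3etd3iIiIiIiZiIiIiIeIiIiIiIh3d/l3efd3d3iIiZqqq6iIiIh3iIiIiIh3d9p3ePh3d3eIiIiHeKuoiIiHeIiIiIiHd7x3d/h3d3eIiIh3eIirmIiId4iIiIiHd653d+l3d3iIiIh3eIiIq4iIhw=="/>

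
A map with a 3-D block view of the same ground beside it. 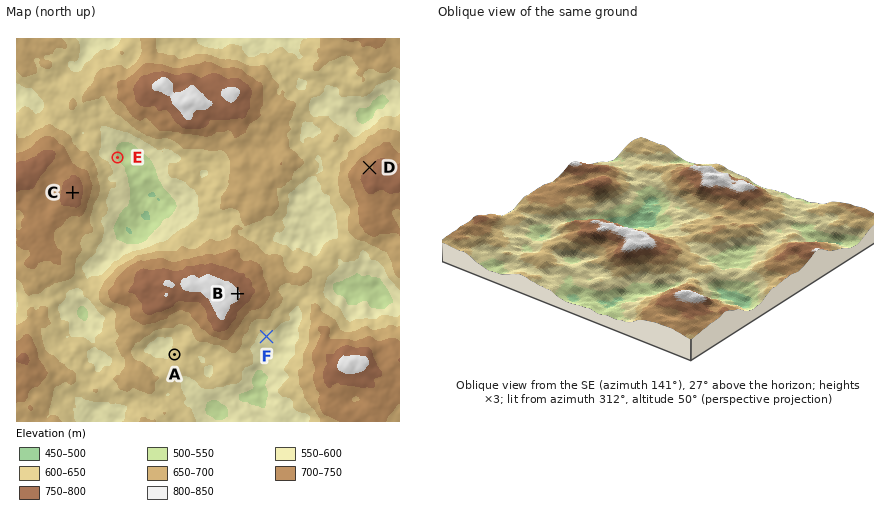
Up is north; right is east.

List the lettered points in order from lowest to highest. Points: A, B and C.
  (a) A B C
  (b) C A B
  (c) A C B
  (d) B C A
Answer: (c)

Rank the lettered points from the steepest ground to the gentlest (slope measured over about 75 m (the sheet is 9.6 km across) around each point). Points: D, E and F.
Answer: E D F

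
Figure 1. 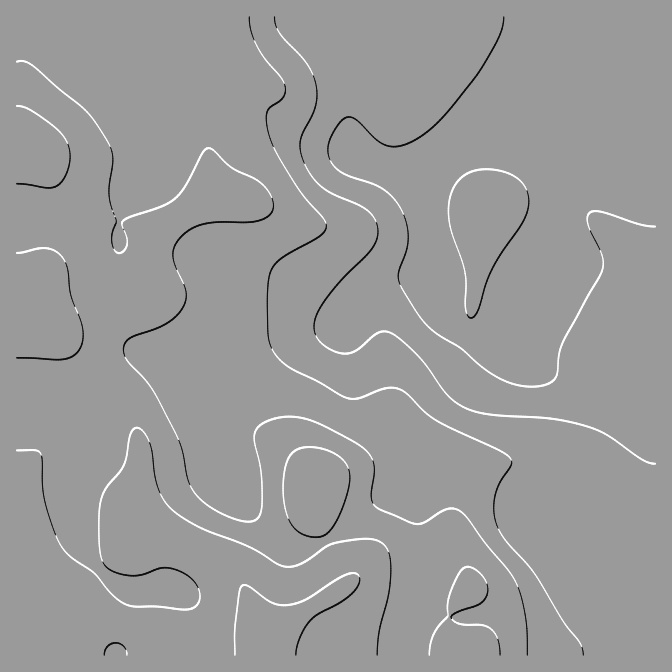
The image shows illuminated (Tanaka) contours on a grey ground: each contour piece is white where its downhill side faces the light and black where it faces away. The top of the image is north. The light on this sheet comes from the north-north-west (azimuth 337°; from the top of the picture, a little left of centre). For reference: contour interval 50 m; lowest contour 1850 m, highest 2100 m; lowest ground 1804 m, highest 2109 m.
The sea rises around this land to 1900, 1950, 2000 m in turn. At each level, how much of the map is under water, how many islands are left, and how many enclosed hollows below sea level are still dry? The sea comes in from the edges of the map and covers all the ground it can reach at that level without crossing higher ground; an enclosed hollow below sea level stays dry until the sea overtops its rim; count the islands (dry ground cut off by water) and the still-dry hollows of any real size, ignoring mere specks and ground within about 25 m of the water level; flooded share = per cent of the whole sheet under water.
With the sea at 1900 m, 31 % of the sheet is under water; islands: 0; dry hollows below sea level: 0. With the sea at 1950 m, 44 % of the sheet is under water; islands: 0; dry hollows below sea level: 0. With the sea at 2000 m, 65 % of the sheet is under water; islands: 0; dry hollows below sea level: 0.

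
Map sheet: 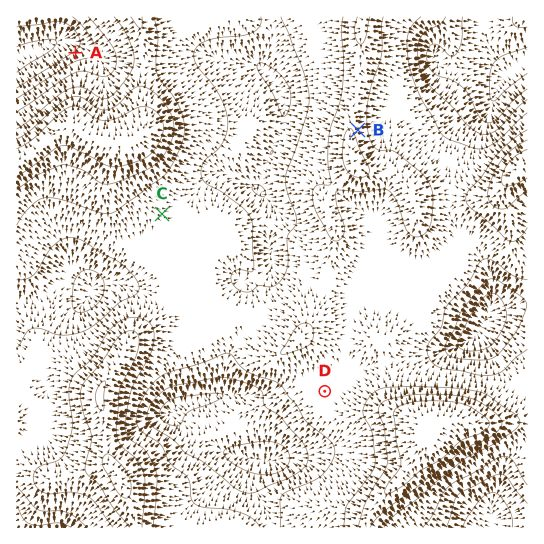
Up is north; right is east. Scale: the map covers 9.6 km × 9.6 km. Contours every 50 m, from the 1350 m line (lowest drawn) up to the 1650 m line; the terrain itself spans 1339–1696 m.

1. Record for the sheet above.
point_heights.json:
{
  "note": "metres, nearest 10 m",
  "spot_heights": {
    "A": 1410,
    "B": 1590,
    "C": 1520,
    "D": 1520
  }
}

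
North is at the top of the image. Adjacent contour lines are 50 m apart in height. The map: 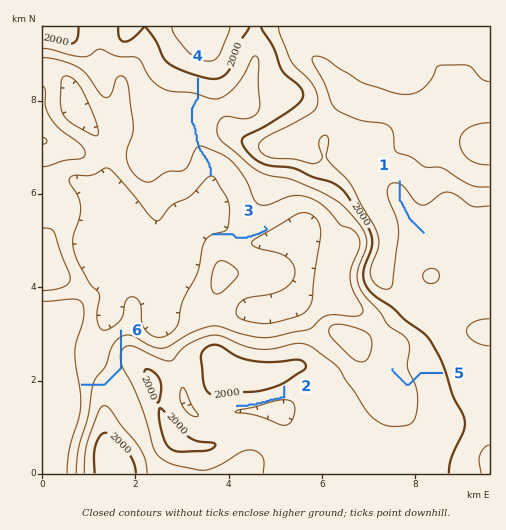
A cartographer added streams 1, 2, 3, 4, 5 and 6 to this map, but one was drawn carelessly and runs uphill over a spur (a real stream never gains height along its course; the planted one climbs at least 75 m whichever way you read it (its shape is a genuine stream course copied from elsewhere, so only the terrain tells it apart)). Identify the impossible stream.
6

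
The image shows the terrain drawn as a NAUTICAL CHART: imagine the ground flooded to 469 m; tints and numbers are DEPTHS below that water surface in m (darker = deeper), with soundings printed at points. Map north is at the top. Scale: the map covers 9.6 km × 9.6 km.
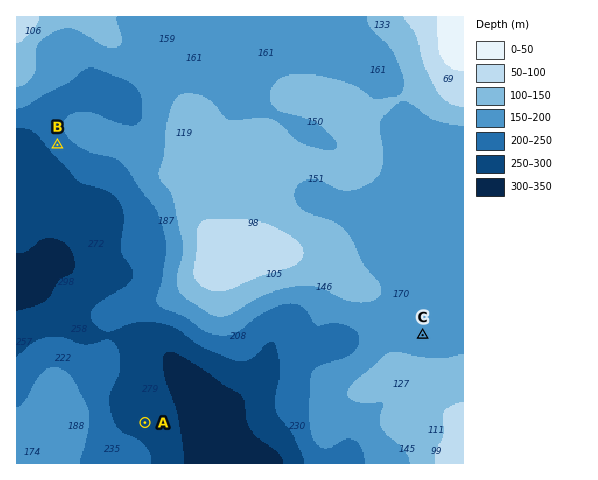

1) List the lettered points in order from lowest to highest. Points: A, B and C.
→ A B C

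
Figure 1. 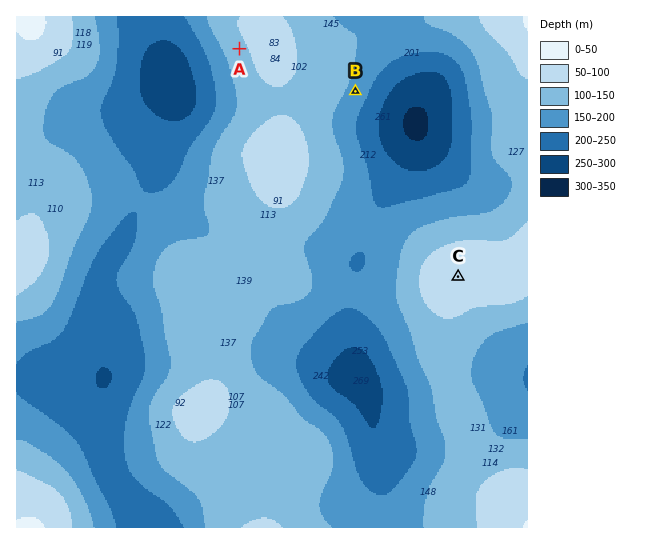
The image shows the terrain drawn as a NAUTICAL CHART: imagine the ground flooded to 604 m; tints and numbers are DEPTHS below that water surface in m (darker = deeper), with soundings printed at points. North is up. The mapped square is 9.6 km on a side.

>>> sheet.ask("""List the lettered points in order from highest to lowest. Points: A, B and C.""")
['C', 'A', 'B']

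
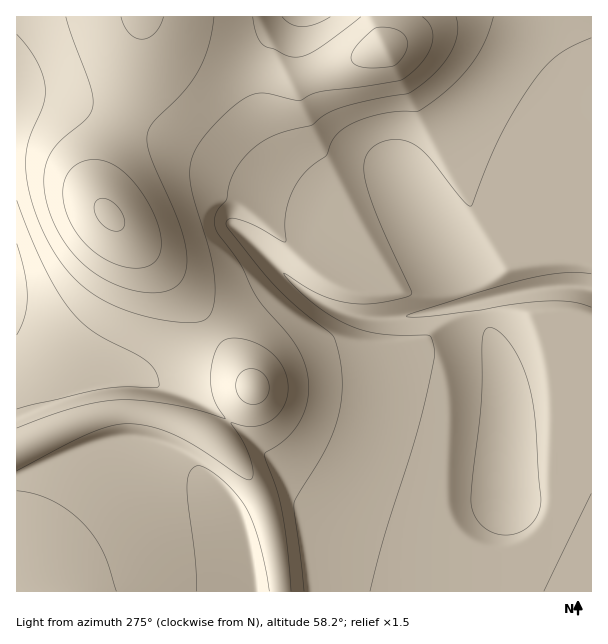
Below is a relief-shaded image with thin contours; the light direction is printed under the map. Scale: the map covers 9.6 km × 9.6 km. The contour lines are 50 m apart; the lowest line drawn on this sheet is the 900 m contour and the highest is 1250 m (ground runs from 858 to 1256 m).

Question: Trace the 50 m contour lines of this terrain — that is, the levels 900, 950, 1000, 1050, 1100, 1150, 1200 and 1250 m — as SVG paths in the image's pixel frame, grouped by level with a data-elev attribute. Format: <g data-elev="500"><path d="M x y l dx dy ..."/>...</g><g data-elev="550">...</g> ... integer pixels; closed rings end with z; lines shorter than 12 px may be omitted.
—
<g data-elev="900"><path d="M544 591l47-97"/><path d="M498 534l-10-4-9-8-6-10-2-11 10-99 1-63 3-9 4-3 9 4 12 13 11 18 7 19 7 36 6 81-1 9-2 8-10 12-15 7z"/><path d="M591 307l-19-5-27-1-30 3-78 12-30 1 3-3 60-19 57-16 36-6 28 1"/></g><g data-elev="950"><path d="M370 591l14-55 37-119 13-58 0-14-3-8-3-2-30 0-20-1-18-4-16-7-18-11-17-12-16-15-9-12 34 21 27 8 15 2 14 0 36-8 1-2 0-3-30-65-14-38-3-21 1-8 3-7 9-8 12-4 12 0 12 4 14 11 35 45 6 5 3 1 29-69 15-27 17-27 13-16 12-11 14-9 20-9"/></g><g data-elev="1000"><path d="M304 591l-10-88 30-51 12-29 4-16 2-17 0-18-3-16-4-15-3-6-33-27-24-22-47-58-2-6 2-3 3-1 12 3 15 6 24 14 4 1-1-27 8-24 13-20 20-15 6-15 5-7 11-8 16-7 28-7 25-1 18-11 22-19 16-19 12-21 8-24"/><path d="M17 244l8 29 2 23-2 19-8 20"/></g><g data-elev="1050"><path d="M197 591l-2-31-8-74 3-15 4-4 4-1 11 4 13 10 14 14 10 13 7 15 6 20 10 49"/><path d="M291 591l-4-43-5-36-5-23-13-34 2-3 21-14 13-18 5-10 3-12 1-12-2-12-4-15-7-14-37-45-19-36-23-31-3-9 1-9 4-7 7-8 4-18 7-15 12-15 14-11 19-9 30-7 14-11 15-6 33-9 34-6 18-12 16-16 11-17 5-16-2-15"/><path d="M17 200l13 34 14 32 12 24 13 19 12 13 14 11 41 21 11 8 9 10 3 12-1 3-3 1-32-1-24 2-82 20"/><path d="M330 17l-15 7-13 3-11-3-9-7"/></g><g data-elev="1100"><path d="M116 591l-13-40-10-15-11-14-14-12-17-10-16-6-18-3"/><path d="M17 471l73-38 23-8 18-1 22 3 23 8 25 15 41 27 9 2 2-2 0-6-3-15-8-16-11-17 23 3 10-2 9-5 8-8 5-9 2-10-1-12-6-17-14-14-19-9-18-2-8 3-5 7-4 12-2 14 0 12 2 12 12 21-24-8-25-6-32-4-24-1-21 2-22 5-28 9-32 12"/><path d="M17 34l18 25 6 12 4 12-1 18-16 40-2 14 0 13 2 20 6 21 9 22 10 20 12 17 12 13 13 11 17 10 19 8 23 7 24 5 19 1 11-2 6-4 4-9 2-14 0-16-3-18-18-62-4-19 0-11 2-10 11-20 28-30 12-9 11-5 13-1 33 7 11-5 10-4 45-5 36-6 19-17 7-9 4-9 1-9-1-7-3-6-7-6"/><path d="M361 17l-44 33-11 5-10 2-9-1-24-11-6-10-4-18"/></g><g data-elev="1150"><path d="M248 404l7 0 6-2 5-4 3-8 0-7-3-6-6-6-6-2-6 0-6 3-4 5-2 6 0 7 3 6 4 5z"/><path d="M366 68l21-1 9-3 8-8 3-8 0-7-3-6-6-5-9-2-11-1-6 3-15 15-6 11 0 4 3 4z"/><path d="M66 17l24 67 3 12 0 9-5 12-29 25-11 16-3 10-1 12 1 14 3 15 8 18 9 16 11 14 13 12 15 10 16 7 17 5 16 2 15-2 11-7 6-11 2-15-2-16-6-18-30-71-2-10 0-9 7-12 28-29 16-21 10-25 6-30"/></g><g data-elev="1200"><path d="M126 267l11 1 9-1 7-4 6-6 2-8 0-10-6-23-16-27-10-12-9-8-9-5-10-4-11 0-9 2-11 8-6 13-1 17 5 18 10 17 14 15 16 11z"/><path d="M121 17l3 9 5 7 6 5 6 1 8-1 6-5 5-7 3-9"/></g><g data-elev="1250"><path d="M115 231l5 0 4-4 1-6-3-9-5-6-7-6-6-2-6 2-3 3-1 4 3 11 8 9z"/></g>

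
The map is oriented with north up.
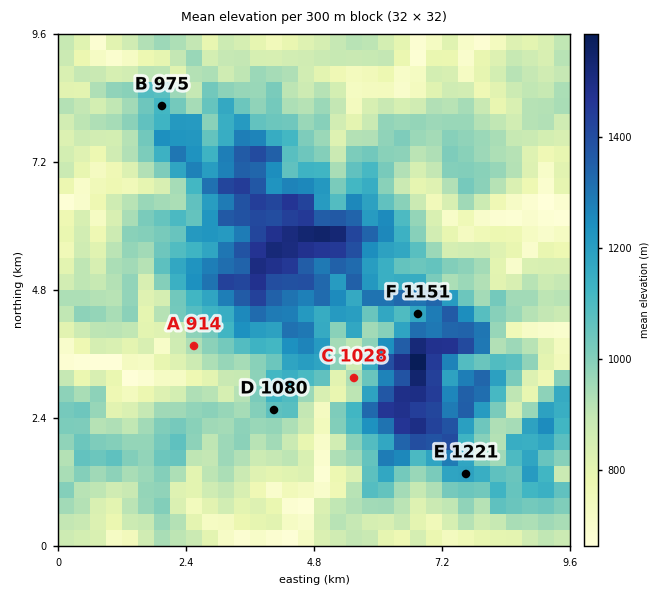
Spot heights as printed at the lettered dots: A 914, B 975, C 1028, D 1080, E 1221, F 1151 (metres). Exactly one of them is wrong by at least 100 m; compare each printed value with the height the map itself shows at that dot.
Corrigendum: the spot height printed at B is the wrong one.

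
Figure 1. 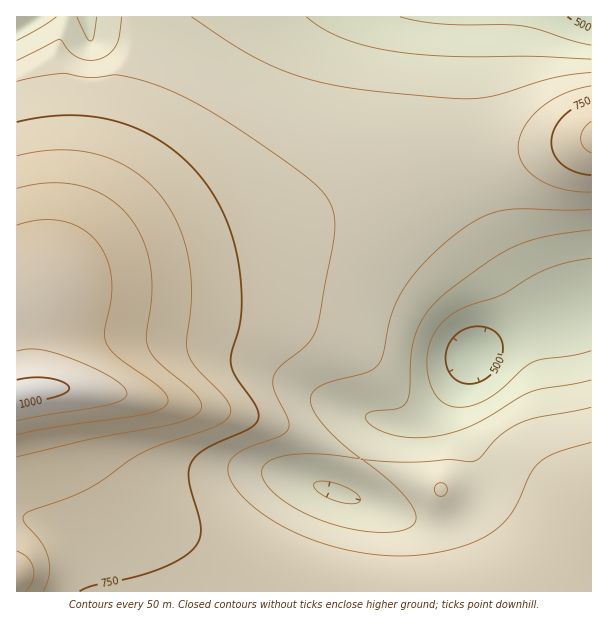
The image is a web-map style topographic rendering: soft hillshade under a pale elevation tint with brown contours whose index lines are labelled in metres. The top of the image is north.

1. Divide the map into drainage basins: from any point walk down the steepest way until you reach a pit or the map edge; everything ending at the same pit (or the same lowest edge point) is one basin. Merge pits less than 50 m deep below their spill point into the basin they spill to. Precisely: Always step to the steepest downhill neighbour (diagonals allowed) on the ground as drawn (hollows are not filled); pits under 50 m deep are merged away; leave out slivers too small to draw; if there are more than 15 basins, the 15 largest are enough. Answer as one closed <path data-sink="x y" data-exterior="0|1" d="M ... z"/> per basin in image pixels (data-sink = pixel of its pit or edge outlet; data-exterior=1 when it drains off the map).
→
<path data-sink="476 353" data-exterior="0" d="M591 139l-33 7-93 14-46 10-48 17-78 35-53 18-73 18-56 10-60 18-18 10-7 12-1 24 6 52-1 6 50-2 30 3 121 21 51 14 69 30 89 32 23 52 14 52 114 0z"/><path data-sink="591 17" data-exterior="1" d="M591 16l-459 0 2 25-1 19-13 57-17 51-33 74-33 51 2 1 12-8 30-10 159-36 53-18 78-35 48-17 46-10 123-20 4-2z"/><path data-sink="336 492" data-exterior="0" d="M80 388l-32 0-32 5 1 199 459-1-13-51-23-52-89-32-57-26-42-14-132-24z"/><path data-sink="38 17" data-exterior="1" d="M131 16l-115 1 1 285 12-1 8-8 21-30 26-48 19-47 17-51 13-57 1-19z"/>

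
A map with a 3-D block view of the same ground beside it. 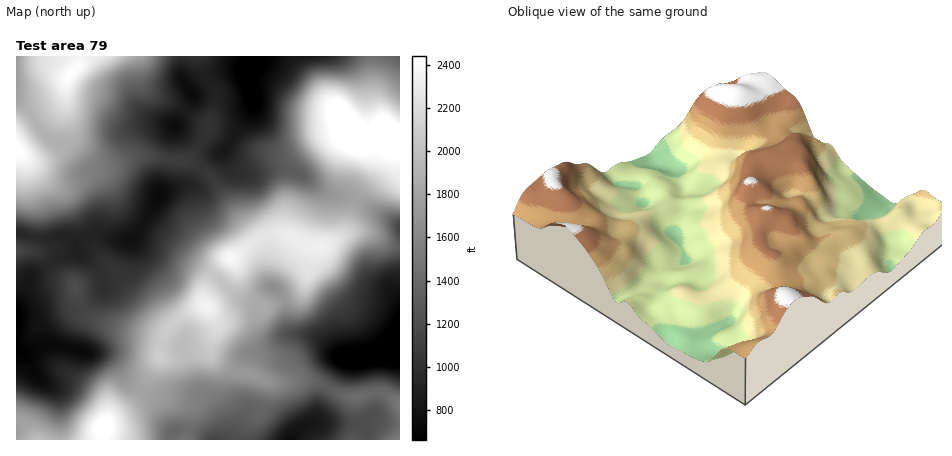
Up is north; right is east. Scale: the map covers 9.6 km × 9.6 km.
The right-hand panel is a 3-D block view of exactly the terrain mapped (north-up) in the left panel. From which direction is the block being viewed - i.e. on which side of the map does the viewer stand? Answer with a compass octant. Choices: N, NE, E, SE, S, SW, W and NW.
SW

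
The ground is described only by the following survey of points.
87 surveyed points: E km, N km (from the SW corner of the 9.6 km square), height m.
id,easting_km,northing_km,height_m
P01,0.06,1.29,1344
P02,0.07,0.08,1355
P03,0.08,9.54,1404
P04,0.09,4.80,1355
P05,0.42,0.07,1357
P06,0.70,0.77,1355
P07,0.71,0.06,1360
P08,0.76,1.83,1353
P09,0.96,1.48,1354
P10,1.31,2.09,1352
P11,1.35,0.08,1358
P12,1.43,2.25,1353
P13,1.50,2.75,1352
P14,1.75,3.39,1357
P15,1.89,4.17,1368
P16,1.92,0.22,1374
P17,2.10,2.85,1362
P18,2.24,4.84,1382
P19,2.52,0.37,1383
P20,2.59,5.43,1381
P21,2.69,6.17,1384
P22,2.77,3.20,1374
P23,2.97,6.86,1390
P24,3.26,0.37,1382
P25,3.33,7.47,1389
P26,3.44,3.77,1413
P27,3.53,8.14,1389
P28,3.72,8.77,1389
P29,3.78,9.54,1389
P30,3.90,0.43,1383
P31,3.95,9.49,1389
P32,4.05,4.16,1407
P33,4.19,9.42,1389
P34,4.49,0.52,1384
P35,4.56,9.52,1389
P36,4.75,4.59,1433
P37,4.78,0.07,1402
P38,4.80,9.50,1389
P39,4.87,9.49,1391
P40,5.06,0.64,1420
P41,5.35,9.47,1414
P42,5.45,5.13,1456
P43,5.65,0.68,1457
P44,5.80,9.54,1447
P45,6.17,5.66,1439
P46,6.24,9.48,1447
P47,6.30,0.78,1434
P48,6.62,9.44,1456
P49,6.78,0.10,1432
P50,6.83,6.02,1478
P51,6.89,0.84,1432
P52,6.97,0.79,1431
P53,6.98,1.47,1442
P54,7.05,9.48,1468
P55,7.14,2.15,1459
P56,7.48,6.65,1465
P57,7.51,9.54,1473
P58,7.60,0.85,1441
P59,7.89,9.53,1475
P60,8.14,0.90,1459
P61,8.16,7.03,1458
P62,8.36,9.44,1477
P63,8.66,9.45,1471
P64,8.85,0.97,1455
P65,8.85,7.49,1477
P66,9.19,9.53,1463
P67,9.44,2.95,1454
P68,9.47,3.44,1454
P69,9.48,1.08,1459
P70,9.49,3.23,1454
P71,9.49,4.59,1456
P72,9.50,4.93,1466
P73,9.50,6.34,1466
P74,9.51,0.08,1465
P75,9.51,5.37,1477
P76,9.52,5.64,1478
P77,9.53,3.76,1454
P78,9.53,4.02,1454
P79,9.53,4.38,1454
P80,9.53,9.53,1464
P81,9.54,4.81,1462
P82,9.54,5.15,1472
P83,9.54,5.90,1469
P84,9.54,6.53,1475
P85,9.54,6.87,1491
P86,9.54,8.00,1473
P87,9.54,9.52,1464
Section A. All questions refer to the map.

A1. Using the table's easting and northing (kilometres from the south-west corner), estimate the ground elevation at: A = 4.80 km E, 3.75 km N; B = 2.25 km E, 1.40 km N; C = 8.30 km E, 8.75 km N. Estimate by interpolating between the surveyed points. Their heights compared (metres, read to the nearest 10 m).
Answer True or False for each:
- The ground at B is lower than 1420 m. True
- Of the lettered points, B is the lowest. True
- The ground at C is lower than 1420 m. False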